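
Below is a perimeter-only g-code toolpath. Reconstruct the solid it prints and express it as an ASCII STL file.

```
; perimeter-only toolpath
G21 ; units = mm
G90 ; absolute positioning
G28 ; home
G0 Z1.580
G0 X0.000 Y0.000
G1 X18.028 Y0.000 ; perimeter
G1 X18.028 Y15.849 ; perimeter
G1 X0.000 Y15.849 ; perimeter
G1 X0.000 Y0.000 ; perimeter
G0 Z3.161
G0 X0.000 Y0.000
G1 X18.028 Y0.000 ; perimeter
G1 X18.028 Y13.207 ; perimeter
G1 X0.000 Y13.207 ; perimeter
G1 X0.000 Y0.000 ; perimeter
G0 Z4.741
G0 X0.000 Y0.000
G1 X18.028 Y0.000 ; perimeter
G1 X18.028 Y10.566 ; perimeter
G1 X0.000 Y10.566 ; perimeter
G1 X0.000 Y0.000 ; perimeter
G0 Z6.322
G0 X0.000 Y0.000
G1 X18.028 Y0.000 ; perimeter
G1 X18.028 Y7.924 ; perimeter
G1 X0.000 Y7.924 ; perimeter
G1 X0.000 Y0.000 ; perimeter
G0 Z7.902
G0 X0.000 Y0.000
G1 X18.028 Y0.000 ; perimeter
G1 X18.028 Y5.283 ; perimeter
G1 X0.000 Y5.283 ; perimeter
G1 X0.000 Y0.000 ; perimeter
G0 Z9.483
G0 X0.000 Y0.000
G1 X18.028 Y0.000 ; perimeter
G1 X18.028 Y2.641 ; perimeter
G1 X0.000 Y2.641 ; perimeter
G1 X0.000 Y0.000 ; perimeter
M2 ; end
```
solid part
  facet normal 0.0000 0.0000 -1.0000
    outer loop
      vertex 18.028 18.490 0.000
      vertex 18.028 0.000 0.000
      vertex 0.000 0.000 0.000
    endloop
  endfacet
  facet normal 0.0000 0.0000 -1.0000
    outer loop
      vertex 0.000 18.490 0.000
      vertex 18.028 18.490 0.000
      vertex 0.000 0.000 0.000
    endloop
  endfacet
  facet normal 0.0000 -1.0000 0.0000
    outer loop
      vertex 0.000 0.000 0.000
      vertex 18.028 0.000 0.000
      vertex 18.028 0.000 11.063
    endloop
  endfacet
  facet normal 0.0000 -1.0000 0.0000
    outer loop
      vertex 0.000 0.000 0.000
      vertex 18.028 0.000 11.063
      vertex 0.000 0.000 11.063
    endloop
  endfacet
  facet normal 0.0000 0.5134 0.8581
    outer loop
      vertex 0.000 0.000 11.063
      vertex 18.028 0.000 11.063
      vertex 18.028 18.490 0.000
    endloop
  endfacet
  facet normal 0.0000 0.5134 0.8581
    outer loop
      vertex 0.000 0.000 11.063
      vertex 18.028 18.490 0.000
      vertex 0.000 18.490 0.000
    endloop
  endfacet
  facet normal -1.0000 0.0000 0.0000
    outer loop
      vertex 0.000 0.000 11.063
      vertex 0.000 18.490 0.000
      vertex 0.000 0.000 0.000
    endloop
  endfacet
  facet normal 1.0000 0.0000 0.0000
    outer loop
      vertex 18.028 0.000 0.000
      vertex 18.028 18.490 0.000
      vertex 18.028 0.000 11.063
    endloop
  endfacet
endsolid part

The G0 Z moves step by Δz≈1.580 mm. The G1 loops shrink linearly with z, so the solid tapers from its base footprint up to z≈11.1. Closing with a flat bottom cap and the tapered top and triangulating gives 8 facets — a wedge (ramp): 18 × 18.5 mm base, rising to 11.1 mm along the y=0 edge and sloping linearly to z=0 at y=18.5.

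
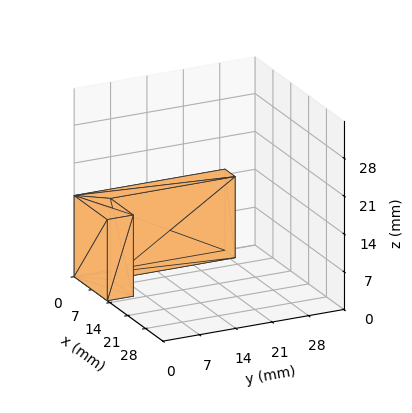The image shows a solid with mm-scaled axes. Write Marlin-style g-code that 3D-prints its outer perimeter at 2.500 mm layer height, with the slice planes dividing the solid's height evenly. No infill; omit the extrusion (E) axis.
Reading the render: the shape is an L-shaped prism: outer 13 × 29 mm, arm thicknesses ≈ 5 mm (horizontal) and 4 mm (vertical), extruded 15 mm in z (dimensions read to the nearest mm from the axis ticks). For the g-code, the solid's height is divided into equal slices at the stated Δz and each level perimeter traced with G1 moves after a G0 lift.

; perimeter-only toolpath
G21 ; units = mm
G90 ; absolute positioning
G28 ; home
; layer 1
G0 Z2.500
G0 X0.000 Y0.000
G1 X13.000 Y0.000
G1 X13.000 Y5.000
G1 X4.000 Y5.000
G1 X4.000 Y29.000
G1 X0.000 Y29.000
G1 X0.000 Y0.000
; layer 2
G0 Z5.000
G0 X0.000 Y0.000
G1 X13.000 Y0.000
G1 X13.000 Y5.000
G1 X4.000 Y5.000
G1 X4.000 Y29.000
G1 X0.000 Y29.000
G1 X0.000 Y0.000
; layer 3
G0 Z7.500
G0 X0.000 Y0.000
G1 X13.000 Y0.000
G1 X13.000 Y5.000
G1 X4.000 Y5.000
G1 X4.000 Y29.000
G1 X0.000 Y29.000
G1 X0.000 Y0.000
; layer 4
G0 Z10.000
G0 X0.000 Y0.000
G1 X13.000 Y0.000
G1 X13.000 Y5.000
G1 X4.000 Y5.000
G1 X4.000 Y29.000
G1 X0.000 Y29.000
G1 X0.000 Y0.000
; layer 5
G0 Z12.500
G0 X0.000 Y0.000
G1 X13.000 Y0.000
G1 X13.000 Y5.000
G1 X4.000 Y5.000
G1 X4.000 Y29.000
G1 X0.000 Y29.000
G1 X0.000 Y0.000
; layer 6
G0 Z15.000
G0 X0.000 Y0.000
G1 X13.000 Y0.000
G1 X13.000 Y5.000
G1 X4.000 Y5.000
G1 X4.000 Y29.000
G1 X0.000 Y29.000
G1 X0.000 Y0.000
M2 ; end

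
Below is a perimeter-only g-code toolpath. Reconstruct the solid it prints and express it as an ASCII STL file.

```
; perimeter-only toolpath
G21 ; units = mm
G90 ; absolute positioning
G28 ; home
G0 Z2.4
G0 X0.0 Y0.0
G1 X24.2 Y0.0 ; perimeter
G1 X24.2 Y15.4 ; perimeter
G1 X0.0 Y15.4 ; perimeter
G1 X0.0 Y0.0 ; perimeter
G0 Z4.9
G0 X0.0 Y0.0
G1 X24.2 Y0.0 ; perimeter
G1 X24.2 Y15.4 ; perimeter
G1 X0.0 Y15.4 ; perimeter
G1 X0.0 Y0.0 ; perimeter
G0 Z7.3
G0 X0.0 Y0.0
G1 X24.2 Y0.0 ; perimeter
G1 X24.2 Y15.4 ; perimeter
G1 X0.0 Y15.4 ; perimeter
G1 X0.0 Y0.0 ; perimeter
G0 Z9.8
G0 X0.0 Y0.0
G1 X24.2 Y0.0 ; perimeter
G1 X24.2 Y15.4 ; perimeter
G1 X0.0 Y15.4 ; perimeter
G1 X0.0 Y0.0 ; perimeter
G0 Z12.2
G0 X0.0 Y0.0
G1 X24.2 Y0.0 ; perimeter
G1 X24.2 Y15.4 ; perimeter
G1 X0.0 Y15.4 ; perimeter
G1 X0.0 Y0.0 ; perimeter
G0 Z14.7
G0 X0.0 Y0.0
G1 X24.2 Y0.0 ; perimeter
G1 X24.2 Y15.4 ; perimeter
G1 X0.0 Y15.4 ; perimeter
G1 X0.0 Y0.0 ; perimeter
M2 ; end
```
solid part
  facet normal 0.0000 0.0000 -1.0000
    outer loop
      vertex 24.2 15.4 0.0
      vertex 24.2 0.0 0.0
      vertex 0.0 0.0 0.0
    endloop
  endfacet
  facet normal 0.0000 0.0000 -1.0000
    outer loop
      vertex 0.0 15.4 0.0
      vertex 24.2 15.4 0.0
      vertex 0.0 0.0 0.0
    endloop
  endfacet
  facet normal 0.0000 0.0000 1.0000
    outer loop
      vertex 0.0 0.0 14.7
      vertex 24.2 0.0 14.7
      vertex 24.2 15.4 14.7
    endloop
  endfacet
  facet normal 0.0000 0.0000 1.0000
    outer loop
      vertex 0.0 0.0 14.7
      vertex 24.2 15.4 14.7
      vertex 0.0 15.4 14.7
    endloop
  endfacet
  facet normal 0.0000 -1.0000 0.0000
    outer loop
      vertex 0.0 0.0 0.0
      vertex 24.2 0.0 0.0
      vertex 24.2 0.0 14.7
    endloop
  endfacet
  facet normal 0.0000 -1.0000 0.0000
    outer loop
      vertex 0.0 0.0 0.0
      vertex 24.2 0.0 14.7
      vertex 0.0 0.0 14.7
    endloop
  endfacet
  facet normal 0.0000 1.0000 0.0000
    outer loop
      vertex 24.2 15.4 14.7
      vertex 24.2 15.4 0.0
      vertex 0.0 15.4 0.0
    endloop
  endfacet
  facet normal 0.0000 1.0000 0.0000
    outer loop
      vertex 0.0 15.4 14.7
      vertex 24.2 15.4 14.7
      vertex 0.0 15.4 0.0
    endloop
  endfacet
  facet normal -1.0000 0.0000 0.0000
    outer loop
      vertex 0.0 15.4 14.7
      vertex 0.0 15.4 0.0
      vertex 0.0 0.0 0.0
    endloop
  endfacet
  facet normal -1.0000 0.0000 0.0000
    outer loop
      vertex 0.0 0.0 14.7
      vertex 0.0 15.4 14.7
      vertex 0.0 0.0 0.0
    endloop
  endfacet
  facet normal 1.0000 0.0000 0.0000
    outer loop
      vertex 24.2 0.0 0.0
      vertex 24.2 15.4 0.0
      vertex 24.2 15.4 14.7
    endloop
  endfacet
  facet normal 1.0000 0.0000 0.0000
    outer loop
      vertex 24.2 0.0 0.0
      vertex 24.2 15.4 14.7
      vertex 24.2 0.0 14.7
    endloop
  endfacet
endsolid part

The G0 Z moves step by Δz≈2.4 mm. Every layer's G1 loop is the same polygon, so the solid is a straight extrusion of it from z=0 to z≈14.7. Closing with flat bottom and top caps and triangulating gives 12 facets — a rectangular box, roughly 24.2 × 15.4 mm footprint and 14.7 mm tall.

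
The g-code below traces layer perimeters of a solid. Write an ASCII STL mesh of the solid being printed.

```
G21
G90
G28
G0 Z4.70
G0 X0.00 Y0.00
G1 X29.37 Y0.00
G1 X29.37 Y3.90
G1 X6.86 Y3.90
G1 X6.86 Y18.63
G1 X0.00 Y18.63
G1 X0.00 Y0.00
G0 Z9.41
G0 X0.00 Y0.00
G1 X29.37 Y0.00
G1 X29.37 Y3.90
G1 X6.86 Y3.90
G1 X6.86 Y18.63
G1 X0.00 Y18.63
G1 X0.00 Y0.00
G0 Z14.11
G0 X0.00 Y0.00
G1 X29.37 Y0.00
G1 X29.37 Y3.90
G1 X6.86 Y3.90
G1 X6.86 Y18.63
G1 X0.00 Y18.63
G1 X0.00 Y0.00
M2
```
solid part
  facet normal 0.0000 0.0000 -1.0000
    outer loop
      vertex 29.37 3.90 0.00
      vertex 29.37 0.00 0.00
      vertex 0.00 0.00 0.00
    endloop
  endfacet
  facet normal 0.0000 0.0000 -1.0000
    outer loop
      vertex 6.86 3.90 0.00
      vertex 29.37 3.90 0.00
      vertex 0.00 0.00 0.00
    endloop
  endfacet
  facet normal 0.0000 0.0000 -1.0000
    outer loop
      vertex 6.86 18.63 0.00
      vertex 6.86 3.90 0.00
      vertex 0.00 0.00 0.00
    endloop
  endfacet
  facet normal 0.0000 0.0000 -1.0000
    outer loop
      vertex 0.00 18.63 0.00
      vertex 6.86 18.63 0.00
      vertex 0.00 0.00 0.00
    endloop
  endfacet
  facet normal 0.0000 0.0000 1.0000
    outer loop
      vertex 0.00 0.00 14.11
      vertex 29.37 0.00 14.11
      vertex 29.37 3.90 14.11
    endloop
  endfacet
  facet normal 0.0000 0.0000 1.0000
    outer loop
      vertex 0.00 0.00 14.11
      vertex 29.37 3.90 14.11
      vertex 6.86 3.90 14.11
    endloop
  endfacet
  facet normal 0.0000 0.0000 1.0000
    outer loop
      vertex 0.00 0.00 14.11
      vertex 6.86 3.90 14.11
      vertex 6.86 18.63 14.11
    endloop
  endfacet
  facet normal 0.0000 0.0000 1.0000
    outer loop
      vertex 0.00 0.00 14.11
      vertex 6.86 18.63 14.11
      vertex 0.00 18.63 14.11
    endloop
  endfacet
  facet normal 0.0000 -1.0000 0.0000
    outer loop
      vertex 0.00 0.00 0.00
      vertex 29.37 0.00 0.00
      vertex 29.37 0.00 14.11
    endloop
  endfacet
  facet normal 0.0000 -1.0000 0.0000
    outer loop
      vertex 0.00 0.00 0.00
      vertex 29.37 0.00 14.11
      vertex 0.00 0.00 14.11
    endloop
  endfacet
  facet normal 1.0000 0.0000 0.0000
    outer loop
      vertex 29.37 0.00 0.00
      vertex 29.37 3.90 0.00
      vertex 29.37 3.90 14.11
    endloop
  endfacet
  facet normal 1.0000 0.0000 0.0000
    outer loop
      vertex 29.37 0.00 0.00
      vertex 29.37 3.90 14.11
      vertex 29.37 0.00 14.11
    endloop
  endfacet
  facet normal 0.0000 1.0000 0.0000
    outer loop
      vertex 29.37 3.90 0.00
      vertex 6.86 3.90 0.00
      vertex 6.86 3.90 14.11
    endloop
  endfacet
  facet normal 0.0000 1.0000 0.0000
    outer loop
      vertex 29.37 3.90 0.00
      vertex 6.86 3.90 14.11
      vertex 29.37 3.90 14.11
    endloop
  endfacet
  facet normal 1.0000 0.0000 0.0000
    outer loop
      vertex 6.86 3.90 0.00
      vertex 6.86 18.63 0.00
      vertex 6.86 18.63 14.11
    endloop
  endfacet
  facet normal 1.0000 0.0000 0.0000
    outer loop
      vertex 6.86 3.90 0.00
      vertex 6.86 18.63 14.11
      vertex 6.86 3.90 14.11
    endloop
  endfacet
  facet normal 0.0000 1.0000 0.0000
    outer loop
      vertex 6.86 18.63 0.00
      vertex 0.00 18.63 0.00
      vertex 0.00 18.63 14.11
    endloop
  endfacet
  facet normal 0.0000 1.0000 0.0000
    outer loop
      vertex 6.86 18.63 0.00
      vertex 0.00 18.63 14.11
      vertex 6.86 18.63 14.11
    endloop
  endfacet
  facet normal -1.0000 0.0000 0.0000
    outer loop
      vertex 0.00 18.63 0.00
      vertex 0.00 0.00 0.00
      vertex 0.00 0.00 14.11
    endloop
  endfacet
  facet normal -1.0000 0.0000 0.0000
    outer loop
      vertex 0.00 18.63 0.00
      vertex 0.00 0.00 14.11
      vertex 0.00 18.63 14.11
    endloop
  endfacet
endsolid part

The G0 Z moves step by Δz≈4.70 mm. Every layer's G1 loop is the same polygon, so the solid is a straight extrusion of it from z=0 to z≈14.1. Closing with flat bottom and top caps and triangulating gives 20 facets — an L-shaped prism: outer 29.4 × 18.6 mm, arm thicknesses ≈ 3.9 mm (horizontal) and 6.86 mm (vertical), extruded 14.1 mm in z.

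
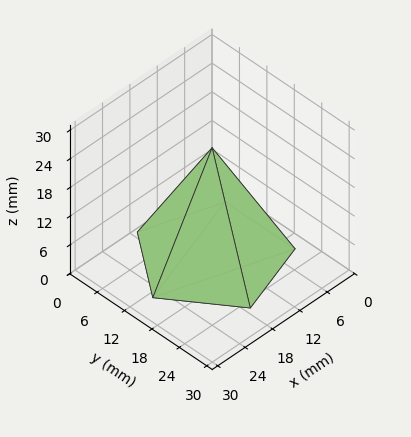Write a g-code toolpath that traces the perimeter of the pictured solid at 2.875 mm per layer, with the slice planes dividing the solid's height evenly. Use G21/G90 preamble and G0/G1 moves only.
Reading the render: the shape is a regular 5-sided pyramid, base circumscribed radius ≈ 13 mm, apex at z ≈ 23 mm (dimensions read to the nearest mm from the axis ticks). For the g-code, the solid's height is divided into equal slices at the stated Δz and each level perimeter traced with G1 moves after a G0 lift.

; perimeter-only toolpath
G21 ; units = mm
G90 ; absolute positioning
G28 ; home
; layer 1
G0 Z2.875
G0 X24.375 Y13.000
G1 X16.515 Y23.819
G1 X3.798 Y19.686
G1 X3.798 Y6.314
G1 X16.515 Y2.181
G1 X24.375 Y13.000
; layer 2
G0 Z5.750
G0 X22.750 Y13.000
G1 X16.013 Y22.273
G1 X5.112 Y18.731
G1 X5.112 Y7.269
G1 X16.013 Y3.727
G1 X22.750 Y13.000
; layer 3
G0 Z8.625
G0 X21.125 Y13.000
G1 X15.511 Y20.727
G1 X6.427 Y17.776
G1 X6.427 Y8.224
G1 X15.511 Y5.272
G1 X21.125 Y13.000
; layer 4
G0 Z11.500
G0 X19.500 Y13.000
G1 X15.008 Y19.182
G1 X7.742 Y16.820
G1 X7.742 Y9.180
G1 X15.008 Y6.818
G1 X19.500 Y13.000
; layer 5
G0 Z14.375
G0 X17.875 Y13.000
G1 X14.506 Y17.636
G1 X9.056 Y15.865
G1 X9.056 Y10.135
G1 X14.506 Y8.364
G1 X17.875 Y13.000
; layer 6
G0 Z17.250
G0 X16.250 Y13.000
G1 X14.004 Y16.091
G1 X10.371 Y14.910
G1 X10.371 Y11.090
G1 X14.004 Y9.909
G1 X16.250 Y13.000
; layer 7
G0 Z20.125
G0 X14.625 Y13.000
G1 X13.502 Y14.546
G1 X11.685 Y13.955
G1 X11.685 Y12.045
G1 X13.502 Y11.454
G1 X14.625 Y13.000
M2 ; end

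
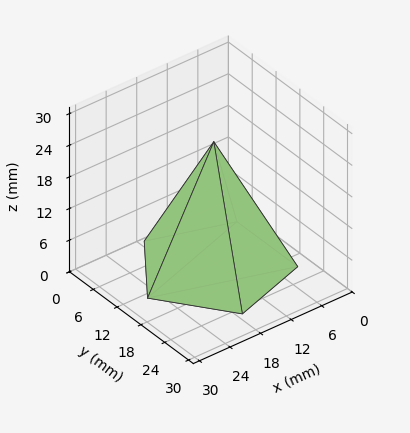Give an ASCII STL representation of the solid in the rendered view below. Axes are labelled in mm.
Reading the render: the shape is a regular 5-sided pyramid, base circumscribed radius ≈ 13 mm, apex at z ≈ 24 mm (dimensions read to the nearest mm from the axis ticks). For the STL, each face is triangulated and given an outward normal.

solid part
  facet normal 0.0000 0.0000 -1.0000
    outer loop
      vertex 2.48 20.64 0.00
      vertex 17.02 25.36 0.00
      vertex 26.00 13.00 0.00
    endloop
  endfacet
  facet normal 0.0000 0.0000 -1.0000
    outer loop
      vertex 2.48 5.36 0.00
      vertex 2.48 20.64 0.00
      vertex 26.00 13.00 0.00
    endloop
  endfacet
  facet normal 0.0000 0.0000 -1.0000
    outer loop
      vertex 17.02 0.64 0.00
      vertex 2.48 5.36 0.00
      vertex 26.00 13.00 0.00
    endloop
  endfacet
  facet normal 0.7410 0.5384 0.4014
    outer loop
      vertex 26.00 13.00 0.00
      vertex 17.02 25.36 0.00
      vertex 13.00 13.00 24.00
    endloop
  endfacet
  facet normal -0.2828 0.8712 0.4013
    outer loop
      vertex 17.02 25.36 0.00
      vertex 2.48 20.64 0.00
      vertex 13.00 13.00 24.00
    endloop
  endfacet
  facet normal -0.9159 0.0000 0.4015
    outer loop
      vertex 2.48 20.64 0.00
      vertex 2.48 5.36 0.00
      vertex 13.00 13.00 24.00
    endloop
  endfacet
  facet normal -0.2828 -0.8712 0.4013
    outer loop
      vertex 2.48 5.36 0.00
      vertex 17.02 0.64 0.00
      vertex 13.00 13.00 24.00
    endloop
  endfacet
  facet normal 0.7410 -0.5384 0.4014
    outer loop
      vertex 17.02 0.64 0.00
      vertex 26.00 13.00 0.00
      vertex 13.00 13.00 24.00
    endloop
  endfacet
endsolid part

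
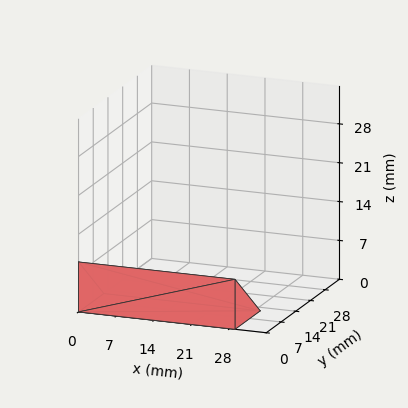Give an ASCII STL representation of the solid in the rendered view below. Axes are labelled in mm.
Reading the render: the shape is a wedge (ramp): 29 × 12 mm base, rising to 9 mm along the y=0 edge and sloping linearly to z=0 at y=12 (dimensions read to the nearest mm from the axis ticks). For the STL, each face is triangulated and given an outward normal.

solid part
  facet normal 0.0000 0.0000 -1.0000
    outer loop
      vertex 29.000 12.000 0.000
      vertex 29.000 0.000 0.000
      vertex 0.000 0.000 0.000
    endloop
  endfacet
  facet normal 0.0000 0.0000 -1.0000
    outer loop
      vertex 0.000 12.000 0.000
      vertex 29.000 12.000 0.000
      vertex 0.000 0.000 0.000
    endloop
  endfacet
  facet normal 0.0000 -1.0000 0.0000
    outer loop
      vertex 0.000 0.000 0.000
      vertex 29.000 0.000 0.000
      vertex 29.000 0.000 9.000
    endloop
  endfacet
  facet normal 0.0000 -1.0000 0.0000
    outer loop
      vertex 0.000 0.000 0.000
      vertex 29.000 0.000 9.000
      vertex 0.000 0.000 9.000
    endloop
  endfacet
  facet normal 0.0000 0.6000 0.8000
    outer loop
      vertex 0.000 0.000 9.000
      vertex 29.000 0.000 9.000
      vertex 29.000 12.000 0.000
    endloop
  endfacet
  facet normal 0.0000 0.6000 0.8000
    outer loop
      vertex 0.000 0.000 9.000
      vertex 29.000 12.000 0.000
      vertex 0.000 12.000 0.000
    endloop
  endfacet
  facet normal -1.0000 0.0000 0.0000
    outer loop
      vertex 0.000 0.000 9.000
      vertex 0.000 12.000 0.000
      vertex 0.000 0.000 0.000
    endloop
  endfacet
  facet normal 1.0000 0.0000 0.0000
    outer loop
      vertex 29.000 0.000 0.000
      vertex 29.000 12.000 0.000
      vertex 29.000 0.000 9.000
    endloop
  endfacet
endsolid part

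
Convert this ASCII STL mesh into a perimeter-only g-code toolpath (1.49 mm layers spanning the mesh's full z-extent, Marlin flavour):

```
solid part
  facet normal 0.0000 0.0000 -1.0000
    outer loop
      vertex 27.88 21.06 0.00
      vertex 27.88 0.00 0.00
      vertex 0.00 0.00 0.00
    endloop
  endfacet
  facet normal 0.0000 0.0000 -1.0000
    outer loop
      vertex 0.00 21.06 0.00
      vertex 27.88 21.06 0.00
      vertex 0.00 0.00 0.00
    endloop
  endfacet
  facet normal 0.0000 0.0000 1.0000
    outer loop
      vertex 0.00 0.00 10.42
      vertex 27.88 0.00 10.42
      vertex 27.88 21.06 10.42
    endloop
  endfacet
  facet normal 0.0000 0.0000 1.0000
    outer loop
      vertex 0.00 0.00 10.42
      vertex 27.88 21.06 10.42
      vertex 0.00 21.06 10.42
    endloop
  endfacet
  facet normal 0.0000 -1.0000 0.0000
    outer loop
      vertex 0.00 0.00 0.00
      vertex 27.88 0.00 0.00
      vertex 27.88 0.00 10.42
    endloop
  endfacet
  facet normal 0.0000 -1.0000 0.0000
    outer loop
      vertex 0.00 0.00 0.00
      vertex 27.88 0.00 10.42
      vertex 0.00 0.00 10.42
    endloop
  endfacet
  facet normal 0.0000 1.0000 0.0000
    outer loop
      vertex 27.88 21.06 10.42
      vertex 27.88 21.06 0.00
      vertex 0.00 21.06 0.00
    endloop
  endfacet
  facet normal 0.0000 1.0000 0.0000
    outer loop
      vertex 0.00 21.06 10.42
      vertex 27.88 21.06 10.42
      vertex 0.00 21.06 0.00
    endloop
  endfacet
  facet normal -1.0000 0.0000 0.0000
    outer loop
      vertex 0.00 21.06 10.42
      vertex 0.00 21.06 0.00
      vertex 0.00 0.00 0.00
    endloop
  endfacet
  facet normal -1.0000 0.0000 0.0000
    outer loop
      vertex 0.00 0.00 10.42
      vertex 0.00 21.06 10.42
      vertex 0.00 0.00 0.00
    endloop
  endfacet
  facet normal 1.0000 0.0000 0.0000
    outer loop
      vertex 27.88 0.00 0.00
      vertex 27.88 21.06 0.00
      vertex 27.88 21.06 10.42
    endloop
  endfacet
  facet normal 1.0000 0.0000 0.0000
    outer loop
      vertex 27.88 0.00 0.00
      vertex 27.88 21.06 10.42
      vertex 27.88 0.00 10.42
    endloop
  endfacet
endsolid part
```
; perimeter-only toolpath
G21 ; units = mm
G90 ; absolute positioning
G28 ; home
; layer 1
G0 Z1.49
G0 X0.00 Y0.00
G1 X27.88 Y0.00
G1 X27.88 Y21.06
G1 X0.00 Y21.06
G1 X0.00 Y0.00
; layer 2
G0 Z2.98
G0 X0.00 Y0.00
G1 X27.88 Y0.00
G1 X27.88 Y21.06
G1 X0.00 Y21.06
G1 X0.00 Y0.00
; layer 3
G0 Z4.47
G0 X0.00 Y0.00
G1 X27.88 Y0.00
G1 X27.88 Y21.06
G1 X0.00 Y21.06
G1 X0.00 Y0.00
; layer 4
G0 Z5.95
G0 X0.00 Y0.00
G1 X27.88 Y0.00
G1 X27.88 Y21.06
G1 X0.00 Y21.06
G1 X0.00 Y0.00
; layer 5
G0 Z7.44
G0 X0.00 Y0.00
G1 X27.88 Y0.00
G1 X27.88 Y21.06
G1 X0.00 Y21.06
G1 X0.00 Y0.00
; layer 6
G0 Z8.93
G0 X0.00 Y0.00
G1 X27.88 Y0.00
G1 X27.88 Y21.06
G1 X0.00 Y21.06
G1 X0.00 Y0.00
; layer 7
G0 Z10.42
G0 X0.00 Y0.00
G1 X27.88 Y0.00
G1 X27.88 Y21.06
G1 X0.00 Y21.06
G1 X0.00 Y0.00
M2 ; end

The solid is a rectangular box, roughly 27.9 × 21.1 mm footprint and 10.4 mm tall. Slicing at Δz = 1.49 mm — 7 equal slices spanning the solid's height, so layer i sits at z = i·h/7 — gives 7 non-empty perimeters. Each is a 4-segment closed polygon; G0 lifts to the layer z and rapids to the start vertex, then G1 traces the edges.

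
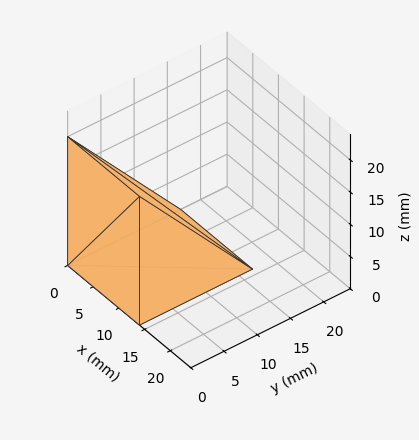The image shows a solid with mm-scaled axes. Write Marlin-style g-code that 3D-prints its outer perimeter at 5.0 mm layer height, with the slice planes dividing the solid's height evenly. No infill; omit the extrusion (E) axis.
Reading the render: the shape is a wedge (ramp): 14 × 17 mm base, rising to 20 mm along the y=0 edge and sloping linearly to z=0 at y=17 (dimensions read to the nearest mm from the axis ticks). For the g-code, the solid's height is divided into equal slices at the stated Δz and each level perimeter traced with G1 moves after a G0 lift.

; perimeter-only toolpath
G21 ; units = mm
G90 ; absolute positioning
G28 ; home
; layer 1
G0 Z5.0
G0 X0.0 Y0.0
G1 X14.0 Y0.0
G1 X14.0 Y12.8
G1 X0.0 Y12.8
G1 X0.0 Y0.0
; layer 2
G0 Z10.0
G0 X0.0 Y0.0
G1 X14.0 Y0.0
G1 X14.0 Y8.5
G1 X0.0 Y8.5
G1 X0.0 Y0.0
; layer 3
G0 Z15.0
G0 X0.0 Y0.0
G1 X14.0 Y0.0
G1 X14.0 Y4.2
G1 X0.0 Y4.2
G1 X0.0 Y0.0
M2 ; end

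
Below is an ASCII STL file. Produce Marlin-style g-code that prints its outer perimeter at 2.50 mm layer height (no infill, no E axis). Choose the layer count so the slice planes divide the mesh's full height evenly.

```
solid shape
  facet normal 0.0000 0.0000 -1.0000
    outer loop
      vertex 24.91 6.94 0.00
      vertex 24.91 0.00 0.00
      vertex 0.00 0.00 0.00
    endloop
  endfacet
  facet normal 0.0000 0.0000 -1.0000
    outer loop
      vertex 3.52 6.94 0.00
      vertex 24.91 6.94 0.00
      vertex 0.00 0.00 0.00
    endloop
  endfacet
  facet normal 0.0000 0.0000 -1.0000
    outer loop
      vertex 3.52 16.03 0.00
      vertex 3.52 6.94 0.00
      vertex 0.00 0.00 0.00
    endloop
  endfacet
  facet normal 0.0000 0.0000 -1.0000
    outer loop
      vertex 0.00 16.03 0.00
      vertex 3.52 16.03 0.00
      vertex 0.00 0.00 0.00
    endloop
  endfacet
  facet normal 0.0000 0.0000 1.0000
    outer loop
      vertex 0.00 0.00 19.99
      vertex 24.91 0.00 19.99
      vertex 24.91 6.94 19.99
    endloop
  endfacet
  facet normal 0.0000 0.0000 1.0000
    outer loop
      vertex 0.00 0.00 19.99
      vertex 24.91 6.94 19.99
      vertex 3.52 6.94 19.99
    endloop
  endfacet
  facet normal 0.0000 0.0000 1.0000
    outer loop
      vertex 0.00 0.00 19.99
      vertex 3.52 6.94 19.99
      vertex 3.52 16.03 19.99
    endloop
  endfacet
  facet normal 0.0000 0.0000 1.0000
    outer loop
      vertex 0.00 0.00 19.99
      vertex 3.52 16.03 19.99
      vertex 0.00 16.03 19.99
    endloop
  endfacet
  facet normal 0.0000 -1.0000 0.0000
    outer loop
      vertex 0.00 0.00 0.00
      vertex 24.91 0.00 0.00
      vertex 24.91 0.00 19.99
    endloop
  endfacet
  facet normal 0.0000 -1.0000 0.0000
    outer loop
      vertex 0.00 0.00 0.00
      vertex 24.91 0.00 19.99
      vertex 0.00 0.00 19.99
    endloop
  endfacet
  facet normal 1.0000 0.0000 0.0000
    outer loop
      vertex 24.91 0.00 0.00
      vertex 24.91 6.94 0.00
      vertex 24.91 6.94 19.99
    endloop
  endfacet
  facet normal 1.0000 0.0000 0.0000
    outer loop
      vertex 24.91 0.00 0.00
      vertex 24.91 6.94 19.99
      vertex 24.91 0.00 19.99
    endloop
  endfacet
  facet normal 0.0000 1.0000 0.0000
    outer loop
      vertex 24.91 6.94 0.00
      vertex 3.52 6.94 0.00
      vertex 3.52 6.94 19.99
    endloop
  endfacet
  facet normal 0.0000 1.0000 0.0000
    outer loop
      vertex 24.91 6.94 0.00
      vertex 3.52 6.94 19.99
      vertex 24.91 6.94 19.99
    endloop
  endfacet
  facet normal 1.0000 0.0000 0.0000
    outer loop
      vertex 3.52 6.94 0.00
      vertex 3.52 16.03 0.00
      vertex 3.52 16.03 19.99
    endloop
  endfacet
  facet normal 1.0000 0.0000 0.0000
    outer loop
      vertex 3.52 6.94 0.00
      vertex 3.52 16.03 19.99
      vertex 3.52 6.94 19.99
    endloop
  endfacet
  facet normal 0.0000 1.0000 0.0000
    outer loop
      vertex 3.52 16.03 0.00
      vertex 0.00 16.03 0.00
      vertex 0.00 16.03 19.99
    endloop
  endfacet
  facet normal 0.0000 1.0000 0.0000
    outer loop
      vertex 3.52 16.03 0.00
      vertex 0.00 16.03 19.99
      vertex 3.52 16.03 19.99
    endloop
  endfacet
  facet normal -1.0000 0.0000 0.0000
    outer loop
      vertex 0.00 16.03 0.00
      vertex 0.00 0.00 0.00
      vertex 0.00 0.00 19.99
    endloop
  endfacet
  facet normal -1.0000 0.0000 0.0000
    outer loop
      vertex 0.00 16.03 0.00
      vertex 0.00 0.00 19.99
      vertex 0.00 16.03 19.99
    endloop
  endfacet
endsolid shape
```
; perimeter-only toolpath
G21 ; units = mm
G90 ; absolute positioning
G28 ; home
; layer 1
G0 Z2.50
G0 X0.00 Y0.00
G1 X24.91 Y0.00
G1 X24.91 Y6.94
G1 X3.52 Y6.94
G1 X3.52 Y16.03
G1 X0.00 Y16.03
G1 X0.00 Y0.00
; layer 2
G0 Z5.00
G0 X0.00 Y0.00
G1 X24.91 Y0.00
G1 X24.91 Y6.94
G1 X3.52 Y6.94
G1 X3.52 Y16.03
G1 X0.00 Y16.03
G1 X0.00 Y0.00
; layer 3
G0 Z7.50
G0 X0.00 Y0.00
G1 X24.91 Y0.00
G1 X24.91 Y6.94
G1 X3.52 Y6.94
G1 X3.52 Y16.03
G1 X0.00 Y16.03
G1 X0.00 Y0.00
; layer 4
G0 Z9.99
G0 X0.00 Y0.00
G1 X24.91 Y0.00
G1 X24.91 Y6.94
G1 X3.52 Y6.94
G1 X3.52 Y16.03
G1 X0.00 Y16.03
G1 X0.00 Y0.00
; layer 5
G0 Z12.49
G0 X0.00 Y0.00
G1 X24.91 Y0.00
G1 X24.91 Y6.94
G1 X3.52 Y6.94
G1 X3.52 Y16.03
G1 X0.00 Y16.03
G1 X0.00 Y0.00
; layer 6
G0 Z14.99
G0 X0.00 Y0.00
G1 X24.91 Y0.00
G1 X24.91 Y6.94
G1 X3.52 Y6.94
G1 X3.52 Y16.03
G1 X0.00 Y16.03
G1 X0.00 Y0.00
; layer 7
G0 Z17.49
G0 X0.00 Y0.00
G1 X24.91 Y0.00
G1 X24.91 Y6.94
G1 X3.52 Y6.94
G1 X3.52 Y16.03
G1 X0.00 Y16.03
G1 X0.00 Y0.00
; layer 8
G0 Z19.99
G0 X0.00 Y0.00
G1 X24.91 Y0.00
G1 X24.91 Y6.94
G1 X3.52 Y6.94
G1 X3.52 Y16.03
G1 X0.00 Y16.03
G1 X0.00 Y0.00
M2 ; end

The solid is an L-shaped prism: outer 24.9 × 16 mm, arm thicknesses ≈ 6.94 mm (horizontal) and 3.52 mm (vertical), extruded 20 mm in z. Slicing at Δz = 2.50 mm — 8 equal slices spanning the solid's height, so layer i sits at z = i·h/8 — gives 8 non-empty perimeters. Each is a 6-segment closed polygon; G0 lifts to the layer z and rapids to the start vertex, then G1 traces the edges.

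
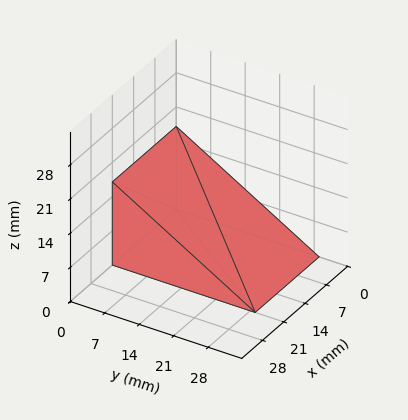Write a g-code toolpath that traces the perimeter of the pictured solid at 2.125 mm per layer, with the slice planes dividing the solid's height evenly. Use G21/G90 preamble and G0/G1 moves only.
Reading the render: the shape is a wedge (ramp): 21 × 29 mm base, rising to 17 mm along the y=0 edge and sloping linearly to z=0 at y=29 (dimensions read to the nearest mm from the axis ticks). For the g-code, the solid's height is divided into equal slices at the stated Δz and each level perimeter traced with G1 moves after a G0 lift.

; perimeter-only toolpath
G21 ; units = mm
G90 ; absolute positioning
G28 ; home
; layer 1
G0 Z2.125
G0 X0.000 Y0.000
G1 X21.000 Y0.000
G1 X21.000 Y25.375
G1 X0.000 Y25.375
G1 X0.000 Y0.000
; layer 2
G0 Z4.250
G0 X0.000 Y0.000
G1 X21.000 Y0.000
G1 X21.000 Y21.750
G1 X0.000 Y21.750
G1 X0.000 Y0.000
; layer 3
G0 Z6.375
G0 X0.000 Y0.000
G1 X21.000 Y0.000
G1 X21.000 Y18.125
G1 X0.000 Y18.125
G1 X0.000 Y0.000
; layer 4
G0 Z8.500
G0 X0.000 Y0.000
G1 X21.000 Y0.000
G1 X21.000 Y14.500
G1 X0.000 Y14.500
G1 X0.000 Y0.000
; layer 5
G0 Z10.625
G0 X0.000 Y0.000
G1 X21.000 Y0.000
G1 X21.000 Y10.875
G1 X0.000 Y10.875
G1 X0.000 Y0.000
; layer 6
G0 Z12.750
G0 X0.000 Y0.000
G1 X21.000 Y0.000
G1 X21.000 Y7.250
G1 X0.000 Y7.250
G1 X0.000 Y0.000
; layer 7
G0 Z14.875
G0 X0.000 Y0.000
G1 X21.000 Y0.000
G1 X21.000 Y3.625
G1 X0.000 Y3.625
G1 X0.000 Y0.000
M2 ; end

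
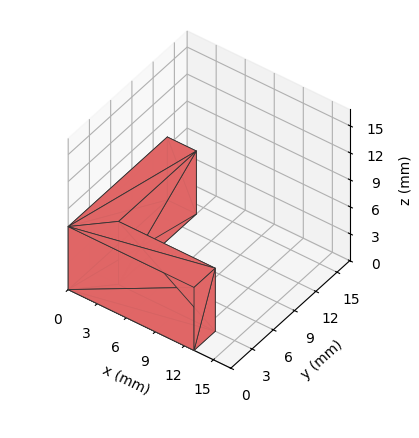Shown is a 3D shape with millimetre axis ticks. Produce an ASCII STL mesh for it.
Reading the render: the shape is an L-shaped prism: outer 13 × 14 mm, arm thicknesses ≈ 3 mm (horizontal) and 3 mm (vertical), extruded 7 mm in z (dimensions read to the nearest mm from the axis ticks). For the STL, each face is triangulated and given an outward normal.

solid part
  facet normal 0.0000 0.0000 -1.0000
    outer loop
      vertex 13.000 3.000 0.000
      vertex 13.000 0.000 0.000
      vertex 0.000 0.000 0.000
    endloop
  endfacet
  facet normal 0.0000 0.0000 -1.0000
    outer loop
      vertex 3.000 3.000 0.000
      vertex 13.000 3.000 0.000
      vertex 0.000 0.000 0.000
    endloop
  endfacet
  facet normal 0.0000 0.0000 -1.0000
    outer loop
      vertex 3.000 14.000 0.000
      vertex 3.000 3.000 0.000
      vertex 0.000 0.000 0.000
    endloop
  endfacet
  facet normal 0.0000 0.0000 -1.0000
    outer loop
      vertex 0.000 14.000 0.000
      vertex 3.000 14.000 0.000
      vertex 0.000 0.000 0.000
    endloop
  endfacet
  facet normal 0.0000 0.0000 1.0000
    outer loop
      vertex 0.000 0.000 7.000
      vertex 13.000 0.000 7.000
      vertex 13.000 3.000 7.000
    endloop
  endfacet
  facet normal 0.0000 0.0000 1.0000
    outer loop
      vertex 0.000 0.000 7.000
      vertex 13.000 3.000 7.000
      vertex 3.000 3.000 7.000
    endloop
  endfacet
  facet normal 0.0000 0.0000 1.0000
    outer loop
      vertex 0.000 0.000 7.000
      vertex 3.000 3.000 7.000
      vertex 3.000 14.000 7.000
    endloop
  endfacet
  facet normal 0.0000 0.0000 1.0000
    outer loop
      vertex 0.000 0.000 7.000
      vertex 3.000 14.000 7.000
      vertex 0.000 14.000 7.000
    endloop
  endfacet
  facet normal 0.0000 -1.0000 0.0000
    outer loop
      vertex 0.000 0.000 0.000
      vertex 13.000 0.000 0.000
      vertex 13.000 0.000 7.000
    endloop
  endfacet
  facet normal 0.0000 -1.0000 0.0000
    outer loop
      vertex 0.000 0.000 0.000
      vertex 13.000 0.000 7.000
      vertex 0.000 0.000 7.000
    endloop
  endfacet
  facet normal 1.0000 0.0000 0.0000
    outer loop
      vertex 13.000 0.000 0.000
      vertex 13.000 3.000 0.000
      vertex 13.000 3.000 7.000
    endloop
  endfacet
  facet normal 1.0000 0.0000 0.0000
    outer loop
      vertex 13.000 0.000 0.000
      vertex 13.000 3.000 7.000
      vertex 13.000 0.000 7.000
    endloop
  endfacet
  facet normal 0.0000 1.0000 0.0000
    outer loop
      vertex 13.000 3.000 0.000
      vertex 3.000 3.000 0.000
      vertex 3.000 3.000 7.000
    endloop
  endfacet
  facet normal 0.0000 1.0000 0.0000
    outer loop
      vertex 13.000 3.000 0.000
      vertex 3.000 3.000 7.000
      vertex 13.000 3.000 7.000
    endloop
  endfacet
  facet normal 1.0000 0.0000 0.0000
    outer loop
      vertex 3.000 3.000 0.000
      vertex 3.000 14.000 0.000
      vertex 3.000 14.000 7.000
    endloop
  endfacet
  facet normal 1.0000 0.0000 0.0000
    outer loop
      vertex 3.000 3.000 0.000
      vertex 3.000 14.000 7.000
      vertex 3.000 3.000 7.000
    endloop
  endfacet
  facet normal 0.0000 1.0000 0.0000
    outer loop
      vertex 3.000 14.000 0.000
      vertex 0.000 14.000 0.000
      vertex 0.000 14.000 7.000
    endloop
  endfacet
  facet normal 0.0000 1.0000 0.0000
    outer loop
      vertex 3.000 14.000 0.000
      vertex 0.000 14.000 7.000
      vertex 3.000 14.000 7.000
    endloop
  endfacet
  facet normal -1.0000 0.0000 0.0000
    outer loop
      vertex 0.000 14.000 0.000
      vertex 0.000 0.000 0.000
      vertex 0.000 0.000 7.000
    endloop
  endfacet
  facet normal -1.0000 0.0000 0.0000
    outer loop
      vertex 0.000 14.000 0.000
      vertex 0.000 0.000 7.000
      vertex 0.000 14.000 7.000
    endloop
  endfacet
endsolid part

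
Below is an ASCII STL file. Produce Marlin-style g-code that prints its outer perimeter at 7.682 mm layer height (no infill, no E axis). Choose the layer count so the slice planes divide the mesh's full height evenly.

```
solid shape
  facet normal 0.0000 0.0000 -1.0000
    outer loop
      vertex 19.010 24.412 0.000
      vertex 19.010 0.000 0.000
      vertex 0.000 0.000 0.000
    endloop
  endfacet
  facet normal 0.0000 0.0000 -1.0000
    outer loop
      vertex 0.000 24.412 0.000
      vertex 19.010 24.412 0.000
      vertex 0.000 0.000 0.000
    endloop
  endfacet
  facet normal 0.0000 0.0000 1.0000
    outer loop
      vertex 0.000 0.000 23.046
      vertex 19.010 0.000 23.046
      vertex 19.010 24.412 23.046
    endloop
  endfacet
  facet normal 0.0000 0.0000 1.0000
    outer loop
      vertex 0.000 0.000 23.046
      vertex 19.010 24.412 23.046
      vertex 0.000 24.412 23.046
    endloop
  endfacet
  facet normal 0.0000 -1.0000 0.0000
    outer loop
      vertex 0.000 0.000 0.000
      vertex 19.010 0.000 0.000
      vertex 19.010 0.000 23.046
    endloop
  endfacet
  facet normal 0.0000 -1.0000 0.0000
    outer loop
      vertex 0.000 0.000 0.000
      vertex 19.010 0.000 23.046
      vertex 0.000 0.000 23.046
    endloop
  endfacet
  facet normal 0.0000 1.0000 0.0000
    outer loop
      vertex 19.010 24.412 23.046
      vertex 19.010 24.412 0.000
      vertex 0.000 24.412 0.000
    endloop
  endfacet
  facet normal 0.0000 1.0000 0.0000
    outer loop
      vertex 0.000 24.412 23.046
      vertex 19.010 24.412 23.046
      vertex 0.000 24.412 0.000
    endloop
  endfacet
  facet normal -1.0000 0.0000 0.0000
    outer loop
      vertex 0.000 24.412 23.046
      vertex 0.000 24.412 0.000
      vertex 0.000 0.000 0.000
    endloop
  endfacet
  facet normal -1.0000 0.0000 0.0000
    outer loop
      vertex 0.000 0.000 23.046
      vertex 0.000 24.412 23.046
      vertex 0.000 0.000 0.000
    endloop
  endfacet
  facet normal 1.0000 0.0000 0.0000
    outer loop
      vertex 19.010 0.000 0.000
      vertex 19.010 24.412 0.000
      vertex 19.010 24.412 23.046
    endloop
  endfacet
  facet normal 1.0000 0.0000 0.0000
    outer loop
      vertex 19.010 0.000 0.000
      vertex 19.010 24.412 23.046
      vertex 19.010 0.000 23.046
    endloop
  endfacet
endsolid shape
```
; perimeter-only toolpath
G21 ; units = mm
G90 ; absolute positioning
G28 ; home
; layer 1
G0 Z7.682
G0 X0.000 Y0.000
G1 X19.010 Y0.000
G1 X19.010 Y24.412
G1 X0.000 Y24.412
G1 X0.000 Y0.000
; layer 2
G0 Z15.364
G0 X0.000 Y0.000
G1 X19.010 Y0.000
G1 X19.010 Y24.412
G1 X0.000 Y24.412
G1 X0.000 Y0.000
; layer 3
G0 Z23.046
G0 X0.000 Y0.000
G1 X19.010 Y0.000
G1 X19.010 Y24.412
G1 X0.000 Y24.412
G1 X0.000 Y0.000
M2 ; end

The solid is a rectangular box, roughly 19 × 24.4 mm footprint and 23 mm tall. Slicing at Δz = 7.682 mm — 3 equal slices spanning the solid's height, so layer i sits at z = i·h/3 — gives 3 non-empty perimeters. Each is a 4-segment closed polygon; G0 lifts to the layer z and rapids to the start vertex, then G1 traces the edges.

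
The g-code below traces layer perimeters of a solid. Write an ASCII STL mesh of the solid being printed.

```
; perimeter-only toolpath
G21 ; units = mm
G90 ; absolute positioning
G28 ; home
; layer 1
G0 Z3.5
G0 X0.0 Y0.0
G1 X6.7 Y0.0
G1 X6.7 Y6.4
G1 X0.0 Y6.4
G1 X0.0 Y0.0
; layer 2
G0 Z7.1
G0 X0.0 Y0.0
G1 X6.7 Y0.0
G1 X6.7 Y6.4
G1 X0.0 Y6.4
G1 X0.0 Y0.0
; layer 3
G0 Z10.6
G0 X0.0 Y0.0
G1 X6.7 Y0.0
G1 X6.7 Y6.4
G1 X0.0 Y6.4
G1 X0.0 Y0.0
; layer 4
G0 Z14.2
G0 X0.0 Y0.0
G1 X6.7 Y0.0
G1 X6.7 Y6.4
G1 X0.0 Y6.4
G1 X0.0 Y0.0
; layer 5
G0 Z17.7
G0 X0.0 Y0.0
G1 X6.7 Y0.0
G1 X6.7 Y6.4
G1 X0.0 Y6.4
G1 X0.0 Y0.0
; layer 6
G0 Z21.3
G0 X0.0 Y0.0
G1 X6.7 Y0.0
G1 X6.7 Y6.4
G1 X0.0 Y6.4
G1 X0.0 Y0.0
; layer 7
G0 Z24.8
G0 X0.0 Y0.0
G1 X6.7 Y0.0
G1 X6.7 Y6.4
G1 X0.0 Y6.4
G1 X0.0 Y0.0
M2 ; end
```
solid part
  facet normal 0.0000 0.0000 -1.0000
    outer loop
      vertex 6.7 6.4 0.0
      vertex 6.7 0.0 0.0
      vertex 0.0 0.0 0.0
    endloop
  endfacet
  facet normal 0.0000 0.0000 -1.0000
    outer loop
      vertex 0.0 6.4 0.0
      vertex 6.7 6.4 0.0
      vertex 0.0 0.0 0.0
    endloop
  endfacet
  facet normal 0.0000 0.0000 1.0000
    outer loop
      vertex 0.0 0.0 24.8
      vertex 6.7 0.0 24.8
      vertex 6.7 6.4 24.8
    endloop
  endfacet
  facet normal 0.0000 0.0000 1.0000
    outer loop
      vertex 0.0 0.0 24.8
      vertex 6.7 6.4 24.8
      vertex 0.0 6.4 24.8
    endloop
  endfacet
  facet normal 0.0000 -1.0000 0.0000
    outer loop
      vertex 0.0 0.0 0.0
      vertex 6.7 0.0 0.0
      vertex 6.7 0.0 24.8
    endloop
  endfacet
  facet normal 0.0000 -1.0000 0.0000
    outer loop
      vertex 0.0 0.0 0.0
      vertex 6.7 0.0 24.8
      vertex 0.0 0.0 24.8
    endloop
  endfacet
  facet normal 0.0000 1.0000 0.0000
    outer loop
      vertex 6.7 6.4 24.8
      vertex 6.7 6.4 0.0
      vertex 0.0 6.4 0.0
    endloop
  endfacet
  facet normal 0.0000 1.0000 0.0000
    outer loop
      vertex 0.0 6.4 24.8
      vertex 6.7 6.4 24.8
      vertex 0.0 6.4 0.0
    endloop
  endfacet
  facet normal -1.0000 0.0000 0.0000
    outer loop
      vertex 0.0 6.4 24.8
      vertex 0.0 6.4 0.0
      vertex 0.0 0.0 0.0
    endloop
  endfacet
  facet normal -1.0000 0.0000 0.0000
    outer loop
      vertex 0.0 0.0 24.8
      vertex 0.0 6.4 24.8
      vertex 0.0 0.0 0.0
    endloop
  endfacet
  facet normal 1.0000 0.0000 0.0000
    outer loop
      vertex 6.7 0.0 0.0
      vertex 6.7 6.4 0.0
      vertex 6.7 6.4 24.8
    endloop
  endfacet
  facet normal 1.0000 0.0000 0.0000
    outer loop
      vertex 6.7 0.0 0.0
      vertex 6.7 6.4 24.8
      vertex 6.7 0.0 24.8
    endloop
  endfacet
endsolid part

The G0 Z moves step by Δz≈3.5 mm. Every layer's G1 loop is the same polygon, so the solid is a straight extrusion of it from z=0 to z≈24.8. Closing with flat bottom and top caps and triangulating gives 12 facets — a rectangular box, roughly 6.7 × 6.4 mm footprint and 24.8 mm tall.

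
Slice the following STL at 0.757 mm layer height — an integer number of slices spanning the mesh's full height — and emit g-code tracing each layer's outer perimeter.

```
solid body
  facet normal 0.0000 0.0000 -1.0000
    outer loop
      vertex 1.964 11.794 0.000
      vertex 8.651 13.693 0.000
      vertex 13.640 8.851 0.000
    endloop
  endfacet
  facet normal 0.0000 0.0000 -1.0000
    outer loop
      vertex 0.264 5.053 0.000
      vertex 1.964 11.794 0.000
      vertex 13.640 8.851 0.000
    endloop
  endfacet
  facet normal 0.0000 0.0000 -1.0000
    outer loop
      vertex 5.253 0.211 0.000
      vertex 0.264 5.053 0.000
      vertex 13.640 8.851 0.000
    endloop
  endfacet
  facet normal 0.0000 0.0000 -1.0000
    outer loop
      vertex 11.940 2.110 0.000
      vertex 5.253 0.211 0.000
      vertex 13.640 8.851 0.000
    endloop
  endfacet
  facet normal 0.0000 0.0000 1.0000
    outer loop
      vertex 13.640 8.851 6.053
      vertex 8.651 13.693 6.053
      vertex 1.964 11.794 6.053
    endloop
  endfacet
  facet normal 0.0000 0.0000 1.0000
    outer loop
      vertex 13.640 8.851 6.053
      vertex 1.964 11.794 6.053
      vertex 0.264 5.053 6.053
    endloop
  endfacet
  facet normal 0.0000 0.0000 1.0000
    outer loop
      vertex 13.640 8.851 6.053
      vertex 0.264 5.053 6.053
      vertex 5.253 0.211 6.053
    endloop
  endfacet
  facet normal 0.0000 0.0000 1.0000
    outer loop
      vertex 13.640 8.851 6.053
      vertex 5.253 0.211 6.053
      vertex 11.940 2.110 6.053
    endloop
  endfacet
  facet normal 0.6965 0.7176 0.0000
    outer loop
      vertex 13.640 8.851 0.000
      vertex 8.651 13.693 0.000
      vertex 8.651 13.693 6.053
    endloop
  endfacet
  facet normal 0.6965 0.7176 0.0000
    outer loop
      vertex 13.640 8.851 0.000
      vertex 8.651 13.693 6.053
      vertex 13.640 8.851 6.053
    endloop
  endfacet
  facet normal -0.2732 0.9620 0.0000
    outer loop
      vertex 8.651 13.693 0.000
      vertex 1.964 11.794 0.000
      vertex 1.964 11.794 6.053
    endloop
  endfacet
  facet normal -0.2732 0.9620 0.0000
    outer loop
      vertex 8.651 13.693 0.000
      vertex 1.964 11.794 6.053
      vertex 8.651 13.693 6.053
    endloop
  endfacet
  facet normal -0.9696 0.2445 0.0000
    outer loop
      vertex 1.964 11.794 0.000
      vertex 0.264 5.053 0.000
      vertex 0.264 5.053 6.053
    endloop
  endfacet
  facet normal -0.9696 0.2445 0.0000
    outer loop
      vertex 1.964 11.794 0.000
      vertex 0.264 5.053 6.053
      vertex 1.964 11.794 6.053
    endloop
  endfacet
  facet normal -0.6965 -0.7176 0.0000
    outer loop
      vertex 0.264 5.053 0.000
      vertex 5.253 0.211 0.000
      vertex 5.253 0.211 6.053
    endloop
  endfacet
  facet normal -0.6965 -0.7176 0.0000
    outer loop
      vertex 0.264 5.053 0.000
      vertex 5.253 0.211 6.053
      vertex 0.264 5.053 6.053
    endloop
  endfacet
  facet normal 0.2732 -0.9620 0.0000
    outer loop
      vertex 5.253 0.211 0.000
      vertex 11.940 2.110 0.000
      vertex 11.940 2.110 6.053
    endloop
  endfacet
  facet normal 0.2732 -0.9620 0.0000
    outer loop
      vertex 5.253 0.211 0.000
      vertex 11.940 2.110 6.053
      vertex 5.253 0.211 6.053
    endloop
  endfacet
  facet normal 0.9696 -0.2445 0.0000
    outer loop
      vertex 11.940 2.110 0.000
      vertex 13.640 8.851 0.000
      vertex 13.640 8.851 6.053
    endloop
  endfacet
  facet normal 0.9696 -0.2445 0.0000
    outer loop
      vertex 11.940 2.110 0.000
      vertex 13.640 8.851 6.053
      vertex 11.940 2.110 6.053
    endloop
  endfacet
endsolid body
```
; perimeter-only toolpath
G21 ; units = mm
G90 ; absolute positioning
G28 ; home
; layer 1
G0 Z0.757
G0 X13.640 Y8.851
G1 X8.651 Y13.693
G1 X1.964 Y11.794
G1 X0.264 Y5.053
G1 X5.253 Y0.211
G1 X11.940 Y2.110
G1 X13.640 Y8.851
; layer 2
G0 Z1.513
G0 X13.640 Y8.851
G1 X8.651 Y13.693
G1 X1.964 Y11.794
G1 X0.264 Y5.053
G1 X5.253 Y0.211
G1 X11.940 Y2.110
G1 X13.640 Y8.851
; layer 3
G0 Z2.270
G0 X13.640 Y8.851
G1 X8.651 Y13.693
G1 X1.964 Y11.794
G1 X0.264 Y5.053
G1 X5.253 Y0.211
G1 X11.940 Y2.110
G1 X13.640 Y8.851
; layer 4
G0 Z3.026
G0 X13.640 Y8.851
G1 X8.651 Y13.693
G1 X1.964 Y11.794
G1 X0.264 Y5.053
G1 X5.253 Y0.211
G1 X11.940 Y2.110
G1 X13.640 Y8.851
; layer 5
G0 Z3.783
G0 X13.640 Y8.851
G1 X8.651 Y13.693
G1 X1.964 Y11.794
G1 X0.264 Y5.053
G1 X5.253 Y0.211
G1 X11.940 Y2.110
G1 X13.640 Y8.851
; layer 6
G0 Z4.540
G0 X13.640 Y8.851
G1 X8.651 Y13.693
G1 X1.964 Y11.794
G1 X0.264 Y5.053
G1 X5.253 Y0.211
G1 X11.940 Y2.110
G1 X13.640 Y8.851
; layer 7
G0 Z5.296
G0 X13.640 Y8.851
G1 X8.651 Y13.693
G1 X1.964 Y11.794
G1 X0.264 Y5.053
G1 X5.253 Y0.211
G1 X11.940 Y2.110
G1 X13.640 Y8.851
; layer 8
G0 Z6.053
G0 X13.640 Y8.851
G1 X8.651 Y13.693
G1 X1.964 Y11.794
G1 X0.264 Y5.053
G1 X5.253 Y0.211
G1 X11.940 Y2.110
G1 X13.640 Y8.851
M2 ; end

The solid is a regular 6-sided prism (a cylinder approximated with 6 flat sides), circumscribed radius ≈ 6.95 mm, height ≈ 6.05 mm. Slicing at Δz = 0.757 mm — 8 equal slices spanning the solid's height, so layer i sits at z = i·h/8 — gives 8 non-empty perimeters. Each is a 6-segment closed polygon; G0 lifts to the layer z and rapids to the start vertex, then G1 traces the edges.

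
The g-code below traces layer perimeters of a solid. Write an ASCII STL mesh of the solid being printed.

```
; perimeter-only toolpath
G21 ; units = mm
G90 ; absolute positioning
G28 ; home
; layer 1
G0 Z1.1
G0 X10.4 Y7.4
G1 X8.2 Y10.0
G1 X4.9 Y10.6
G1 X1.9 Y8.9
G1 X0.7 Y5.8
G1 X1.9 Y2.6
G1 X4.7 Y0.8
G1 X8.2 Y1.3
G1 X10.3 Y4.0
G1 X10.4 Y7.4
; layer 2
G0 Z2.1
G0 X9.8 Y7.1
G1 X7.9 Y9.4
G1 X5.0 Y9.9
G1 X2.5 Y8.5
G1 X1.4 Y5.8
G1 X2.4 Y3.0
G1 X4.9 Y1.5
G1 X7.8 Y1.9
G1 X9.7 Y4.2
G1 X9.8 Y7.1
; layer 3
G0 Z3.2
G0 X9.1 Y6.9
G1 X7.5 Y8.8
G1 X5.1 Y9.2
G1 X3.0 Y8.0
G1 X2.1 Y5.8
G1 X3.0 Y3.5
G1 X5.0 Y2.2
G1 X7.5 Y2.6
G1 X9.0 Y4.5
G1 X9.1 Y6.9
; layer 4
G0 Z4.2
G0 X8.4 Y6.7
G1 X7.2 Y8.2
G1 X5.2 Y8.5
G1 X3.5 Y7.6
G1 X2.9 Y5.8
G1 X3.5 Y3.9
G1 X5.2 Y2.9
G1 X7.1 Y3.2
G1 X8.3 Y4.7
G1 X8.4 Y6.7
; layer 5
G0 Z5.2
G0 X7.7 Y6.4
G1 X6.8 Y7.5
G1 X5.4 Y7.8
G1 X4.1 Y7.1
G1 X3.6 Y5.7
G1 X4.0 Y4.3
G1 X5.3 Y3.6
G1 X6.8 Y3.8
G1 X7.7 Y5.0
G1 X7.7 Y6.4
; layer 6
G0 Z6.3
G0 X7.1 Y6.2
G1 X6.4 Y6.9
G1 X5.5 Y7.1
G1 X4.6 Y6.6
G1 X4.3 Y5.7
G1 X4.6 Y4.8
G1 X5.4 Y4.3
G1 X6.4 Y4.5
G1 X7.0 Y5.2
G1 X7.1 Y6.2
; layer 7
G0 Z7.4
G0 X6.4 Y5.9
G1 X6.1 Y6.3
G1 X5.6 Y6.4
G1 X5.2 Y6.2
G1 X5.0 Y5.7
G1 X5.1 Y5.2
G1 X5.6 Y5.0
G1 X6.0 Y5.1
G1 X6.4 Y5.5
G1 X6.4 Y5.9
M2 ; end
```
solid part
  facet normal 0.0000 0.0000 -1.0000
    outer loop
      vertex 4.8 11.3 0.0
      vertex 8.6 10.6 0.0
      vertex 11.1 7.6 0.0
    endloop
  endfacet
  facet normal 0.0000 0.0000 -1.0000
    outer loop
      vertex 1.4 9.4 0.0
      vertex 4.8 11.3 0.0
      vertex 11.1 7.6 0.0
    endloop
  endfacet
  facet normal 0.0000 0.0000 -1.0000
    outer loop
      vertex 0.0 5.8 0.0
      vertex 1.4 9.4 0.0
      vertex 11.1 7.6 0.0
    endloop
  endfacet
  facet normal 0.0000 0.0000 -1.0000
    outer loop
      vertex 1.3 2.1 0.0
      vertex 0.0 5.8 0.0
      vertex 11.1 7.6 0.0
    endloop
  endfacet
  facet normal 0.0000 0.0000 -1.0000
    outer loop
      vertex 4.6 0.1 0.0
      vertex 1.3 2.1 0.0
      vertex 11.1 7.6 0.0
    endloop
  endfacet
  facet normal 0.0000 0.0000 -1.0000
    outer loop
      vertex 8.5 0.7 0.0
      vertex 4.6 0.1 0.0
      vertex 11.1 7.6 0.0
    endloop
  endfacet
  facet normal 0.0000 0.0000 -1.0000
    outer loop
      vertex 11.0 3.7 0.0
      vertex 8.5 0.7 0.0
      vertex 11.1 7.6 0.0
    endloop
  endfacet
  facet normal 0.6474 0.5395 0.5383
    outer loop
      vertex 11.1 7.6 0.0
      vertex 8.6 10.6 0.0
      vertex 5.7 5.7 8.4
    endloop
  endfacet
  facet normal 0.1528 0.8298 0.5368
    outer loop
      vertex 8.6 10.6 0.0
      vertex 4.8 11.3 0.0
      vertex 5.7 5.7 8.4
    endloop
  endfacet
  facet normal -0.4120 0.7372 0.5356
    outer loop
      vertex 4.8 11.3 0.0
      vertex 1.4 9.4 0.0
      vertex 5.7 5.7 8.4
    endloop
  endfacet
  facet normal -0.7862 0.3057 0.5371
    outer loop
      vertex 1.4 9.4 0.0
      vertex 0.0 5.8 0.0
      vertex 5.7 5.7 8.4
    endloop
  endfacet
  facet normal -0.7960 -0.2797 0.5368
    outer loop
      vertex 0.0 5.8 0.0
      vertex 1.3 2.1 0.0
      vertex 5.7 5.7 8.4
    endloop
  endfacet
  facet normal -0.4369 -0.7210 0.5379
    outer loop
      vertex 1.3 2.1 0.0
      vertex 4.6 0.1 0.0
      vertex 5.7 5.7 8.4
    endloop
  endfacet
  facet normal 0.1281 -0.8329 0.5385
    outer loop
      vertex 4.6 0.1 0.0
      vertex 8.5 0.7 0.0
      vertex 5.7 5.7 8.4
    endloop
  endfacet
  facet normal 0.6479 -0.5399 0.5373
    outer loop
      vertex 8.5 0.7 0.0
      vertex 11.0 3.7 0.0
      vertex 5.7 5.7 8.4
    endloop
  endfacet
  facet normal 0.8432 -0.0216 0.5372
    outer loop
      vertex 11.0 3.7 0.0
      vertex 11.1 7.6 0.0
      vertex 5.7 5.7 8.4
    endloop
  endfacet
endsolid part

The G0 Z moves step by Δz≈1.1 mm. The G1 loops shrink linearly with z, so the solid tapers from its base footprint up to z≈8.4. Closing with a flat bottom cap and the tapered top and triangulating gives 16 facets — a regular 9-sided pyramid, base circumscribed radius ≈ 5.7 mm, apex at z ≈ 8.4 mm.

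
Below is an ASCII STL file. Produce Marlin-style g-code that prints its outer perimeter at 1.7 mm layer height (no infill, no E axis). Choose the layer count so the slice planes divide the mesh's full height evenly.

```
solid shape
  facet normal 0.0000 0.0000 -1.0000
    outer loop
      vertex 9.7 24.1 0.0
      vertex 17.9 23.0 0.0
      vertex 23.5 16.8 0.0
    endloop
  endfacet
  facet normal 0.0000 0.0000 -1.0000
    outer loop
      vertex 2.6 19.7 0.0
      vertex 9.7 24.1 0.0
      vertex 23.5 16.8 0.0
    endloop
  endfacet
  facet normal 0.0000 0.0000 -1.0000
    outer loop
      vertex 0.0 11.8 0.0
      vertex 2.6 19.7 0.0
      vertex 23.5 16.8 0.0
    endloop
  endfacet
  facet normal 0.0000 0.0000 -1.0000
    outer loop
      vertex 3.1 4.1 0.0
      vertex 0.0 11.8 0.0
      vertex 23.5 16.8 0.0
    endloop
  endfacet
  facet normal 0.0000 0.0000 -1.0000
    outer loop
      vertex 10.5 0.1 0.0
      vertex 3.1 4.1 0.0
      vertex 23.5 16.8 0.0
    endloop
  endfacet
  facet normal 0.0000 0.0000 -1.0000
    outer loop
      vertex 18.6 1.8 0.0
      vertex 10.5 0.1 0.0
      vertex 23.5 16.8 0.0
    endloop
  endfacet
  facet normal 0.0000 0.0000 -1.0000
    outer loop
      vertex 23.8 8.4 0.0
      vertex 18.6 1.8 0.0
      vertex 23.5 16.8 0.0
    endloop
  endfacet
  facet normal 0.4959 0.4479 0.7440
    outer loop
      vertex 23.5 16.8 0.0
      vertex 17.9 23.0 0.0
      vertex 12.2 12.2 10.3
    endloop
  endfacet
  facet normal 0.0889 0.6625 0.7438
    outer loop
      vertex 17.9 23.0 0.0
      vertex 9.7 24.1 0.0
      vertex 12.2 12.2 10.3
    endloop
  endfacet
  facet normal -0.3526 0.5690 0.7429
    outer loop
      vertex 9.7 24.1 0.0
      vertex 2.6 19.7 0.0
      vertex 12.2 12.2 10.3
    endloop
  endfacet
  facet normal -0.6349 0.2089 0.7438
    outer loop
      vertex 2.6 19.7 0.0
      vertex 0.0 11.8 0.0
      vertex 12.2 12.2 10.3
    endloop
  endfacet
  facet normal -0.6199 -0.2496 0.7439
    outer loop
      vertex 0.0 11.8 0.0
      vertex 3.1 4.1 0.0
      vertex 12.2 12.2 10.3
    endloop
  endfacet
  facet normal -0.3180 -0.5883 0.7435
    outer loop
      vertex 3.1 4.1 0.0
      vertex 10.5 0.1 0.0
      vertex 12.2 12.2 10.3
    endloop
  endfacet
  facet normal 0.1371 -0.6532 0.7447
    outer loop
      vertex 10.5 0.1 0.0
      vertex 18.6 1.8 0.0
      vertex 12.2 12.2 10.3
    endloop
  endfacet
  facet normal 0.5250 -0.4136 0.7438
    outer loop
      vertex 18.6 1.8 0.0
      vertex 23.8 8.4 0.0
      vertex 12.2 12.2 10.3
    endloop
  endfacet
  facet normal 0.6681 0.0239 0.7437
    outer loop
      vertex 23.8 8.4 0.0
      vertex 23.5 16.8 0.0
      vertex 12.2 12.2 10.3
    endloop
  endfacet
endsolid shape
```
; perimeter-only toolpath
G21 ; units = mm
G90 ; absolute positioning
G28 ; home
; layer 1
G0 Z1.7
G0 X21.6 Y16.0
G1 X16.9 Y21.2
G1 X10.1 Y22.1
G1 X4.2 Y18.4
G1 X2.0 Y11.9
G1 X4.6 Y5.4
G1 X10.8 Y2.1
G1 X17.5 Y3.5
G1 X21.9 Y9.0
G1 X21.6 Y16.0
; layer 2
G0 Z3.4
G0 X19.7 Y15.3
G1 X16.0 Y19.4
G1 X10.5 Y20.1
G1 X5.8 Y17.2
G1 X4.1 Y11.9
G1 X6.1 Y6.8
G1 X11.1 Y4.1
G1 X16.5 Y5.3
G1 X19.9 Y9.7
G1 X19.7 Y15.3
; layer 3
G0 Z5.2
G0 X17.9 Y14.5
G1 X15.0 Y17.6
G1 X10.9 Y18.1
G1 X7.4 Y15.9
G1 X6.1 Y12.0
G1 X7.6 Y8.1
G1 X11.3 Y6.1
G1 X15.4 Y7.0
G1 X18.0 Y10.3
G1 X17.9 Y14.5
; layer 4
G0 Z6.9
G0 X16.0 Y13.7
G1 X14.1 Y15.8
G1 X11.4 Y16.2
G1 X9.0 Y14.7
G1 X8.1 Y12.1
G1 X9.2 Y9.5
G1 X11.6 Y8.2
G1 X14.3 Y8.7
G1 X16.1 Y10.9
G1 X16.0 Y13.7
; layer 5
G0 Z8.6
G0 X14.1 Y13.0
G1 X13.1 Y14.0
G1 X11.8 Y14.2
G1 X10.6 Y13.4
G1 X10.2 Y12.1
G1 X10.7 Y10.8
G1 X11.9 Y10.2
G1 X13.3 Y10.5
G1 X14.1 Y11.6
G1 X14.1 Y13.0
M2 ; end

The solid is a regular 9-sided pyramid, base circumscribed radius ≈ 12.2 mm, apex at z ≈ 10.3 mm. Slicing at Δz = 1.7 mm — 6 equal slices spanning the solid's height, so layer i sits at z = i·h/6 — gives 5 non-empty perimeters. Each is a 9-segment closed polygon; G0 lifts to the layer z and rapids to the start vertex, then G1 traces the edges. The cross-section shrinks linearly with z (the slice at the apex is degenerate and omitted).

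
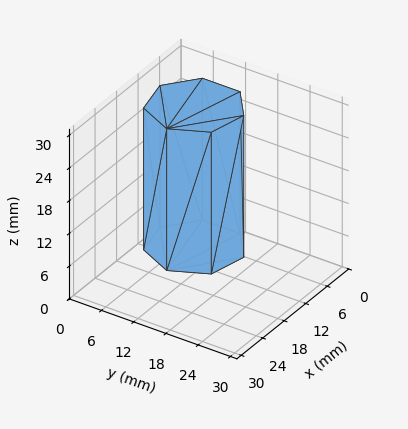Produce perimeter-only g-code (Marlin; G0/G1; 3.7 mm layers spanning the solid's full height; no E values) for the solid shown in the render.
Reading the render: the shape is a regular 7-sided prism (a cylinder approximated with 7 flat sides), circumscribed radius ≈ 8 mm, height ≈ 26 mm (dimensions read to the nearest mm from the axis ticks). For the g-code, the solid's height is divided into equal slices at the stated Δz and each level perimeter traced with G1 moves after a G0 lift.

; perimeter-only toolpath
G21 ; units = mm
G90 ; absolute positioning
G28 ; home
; layer 1
G0 Z3.7
G0 X16.0 Y8.0
G1 X13.0 Y14.3
G1 X6.2 Y15.8
G1 X0.8 Y11.5
G1 X0.8 Y4.5
G1 X6.2 Y0.2
G1 X13.0 Y1.7
G1 X16.0 Y8.0
; layer 2
G0 Z7.4
G0 X16.0 Y8.0
G1 X13.0 Y14.3
G1 X6.2 Y15.8
G1 X0.8 Y11.5
G1 X0.8 Y4.5
G1 X6.2 Y0.2
G1 X13.0 Y1.7
G1 X16.0 Y8.0
; layer 3
G0 Z11.1
G0 X16.0 Y8.0
G1 X13.0 Y14.3
G1 X6.2 Y15.8
G1 X0.8 Y11.5
G1 X0.8 Y4.5
G1 X6.2 Y0.2
G1 X13.0 Y1.7
G1 X16.0 Y8.0
; layer 4
G0 Z14.9
G0 X16.0 Y8.0
G1 X13.0 Y14.3
G1 X6.2 Y15.8
G1 X0.8 Y11.5
G1 X0.8 Y4.5
G1 X6.2 Y0.2
G1 X13.0 Y1.7
G1 X16.0 Y8.0
; layer 5
G0 Z18.6
G0 X16.0 Y8.0
G1 X13.0 Y14.3
G1 X6.2 Y15.8
G1 X0.8 Y11.5
G1 X0.8 Y4.5
G1 X6.2 Y0.2
G1 X13.0 Y1.7
G1 X16.0 Y8.0
; layer 6
G0 Z22.3
G0 X16.0 Y8.0
G1 X13.0 Y14.3
G1 X6.2 Y15.8
G1 X0.8 Y11.5
G1 X0.8 Y4.5
G1 X6.2 Y0.2
G1 X13.0 Y1.7
G1 X16.0 Y8.0
; layer 7
G0 Z26.0
G0 X16.0 Y8.0
G1 X13.0 Y14.3
G1 X6.2 Y15.8
G1 X0.8 Y11.5
G1 X0.8 Y4.5
G1 X6.2 Y0.2
G1 X13.0 Y1.7
G1 X16.0 Y8.0
M2 ; end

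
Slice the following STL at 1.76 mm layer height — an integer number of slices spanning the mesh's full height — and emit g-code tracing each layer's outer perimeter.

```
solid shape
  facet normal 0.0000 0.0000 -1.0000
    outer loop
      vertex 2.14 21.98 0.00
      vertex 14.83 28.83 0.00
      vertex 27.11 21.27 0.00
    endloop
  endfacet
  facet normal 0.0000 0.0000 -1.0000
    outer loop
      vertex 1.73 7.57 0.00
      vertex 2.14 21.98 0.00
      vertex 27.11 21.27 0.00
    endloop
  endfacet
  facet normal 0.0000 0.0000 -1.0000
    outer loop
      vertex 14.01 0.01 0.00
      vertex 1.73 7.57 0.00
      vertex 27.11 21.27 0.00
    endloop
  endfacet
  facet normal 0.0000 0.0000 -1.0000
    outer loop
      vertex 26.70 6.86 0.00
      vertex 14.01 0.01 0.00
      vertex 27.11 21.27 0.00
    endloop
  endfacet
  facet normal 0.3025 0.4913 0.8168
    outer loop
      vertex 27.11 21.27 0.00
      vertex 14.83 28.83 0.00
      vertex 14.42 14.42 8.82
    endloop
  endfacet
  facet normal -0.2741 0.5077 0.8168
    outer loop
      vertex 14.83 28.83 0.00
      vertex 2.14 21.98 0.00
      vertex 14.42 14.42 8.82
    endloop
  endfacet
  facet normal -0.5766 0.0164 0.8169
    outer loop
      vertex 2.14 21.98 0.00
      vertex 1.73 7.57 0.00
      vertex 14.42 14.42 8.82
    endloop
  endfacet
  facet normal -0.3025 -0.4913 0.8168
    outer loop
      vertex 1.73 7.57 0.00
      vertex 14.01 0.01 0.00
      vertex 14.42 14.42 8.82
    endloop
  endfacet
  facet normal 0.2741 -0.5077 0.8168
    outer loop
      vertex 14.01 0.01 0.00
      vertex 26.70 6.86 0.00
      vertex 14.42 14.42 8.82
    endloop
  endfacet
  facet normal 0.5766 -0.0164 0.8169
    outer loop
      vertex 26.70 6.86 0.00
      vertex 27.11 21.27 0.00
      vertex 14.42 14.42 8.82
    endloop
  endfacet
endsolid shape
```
; perimeter-only toolpath
G21 ; units = mm
G90 ; absolute positioning
G28 ; home
; layer 1
G0 Z1.76
G0 X24.57 Y19.90
G1 X14.75 Y25.95
G1 X4.60 Y20.47
G1 X4.27 Y8.94
G1 X14.09 Y2.89
G1 X24.24 Y8.37
G1 X24.57 Y19.90
; layer 2
G0 Z3.53
G0 X22.03 Y18.53
G1 X14.67 Y23.07
G1 X7.05 Y18.96
G1 X6.81 Y10.31
G1 X14.17 Y5.77
G1 X21.79 Y9.88
G1 X22.03 Y18.53
; layer 3
G0 Z5.29
G0 X19.50 Y17.16
G1 X14.58 Y20.18
G1 X9.51 Y17.44
G1 X9.34 Y11.68
G1 X14.26 Y8.66
G1 X19.33 Y11.40
G1 X19.50 Y17.16
; layer 4
G0 Z7.06
G0 X16.96 Y15.79
G1 X14.50 Y17.30
G1 X11.96 Y15.93
G1 X11.88 Y13.05
G1 X14.34 Y11.54
G1 X16.88 Y12.91
G1 X16.96 Y15.79
M2 ; end

The solid is a regular 6-sided pyramid, base circumscribed radius ≈ 14.4 mm, apex at z ≈ 8.82 mm. Slicing at Δz = 1.76 mm — 5 equal slices spanning the solid's height, so layer i sits at z = i·h/5 — gives 4 non-empty perimeters. Each is a 6-segment closed polygon; G0 lifts to the layer z and rapids to the start vertex, then G1 traces the edges. The cross-section shrinks linearly with z (the slice at the apex is degenerate and omitted).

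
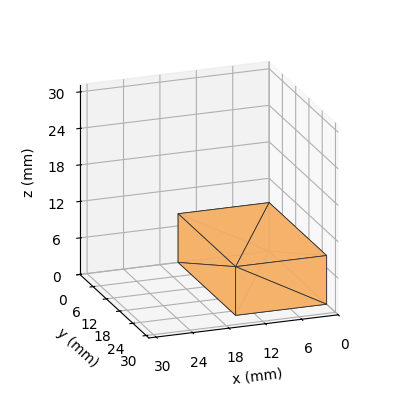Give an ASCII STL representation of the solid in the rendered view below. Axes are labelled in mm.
Reading the render: the shape is a rectangular box, roughly 15 × 26 mm footprint and 8 mm tall (dimensions read to the nearest mm from the axis ticks). For the STL, each face is triangulated and given an outward normal.

solid part
  facet normal 0.0000 0.0000 -1.0000
    outer loop
      vertex 15.0 26.0 0.0
      vertex 15.0 0.0 0.0
      vertex 0.0 0.0 0.0
    endloop
  endfacet
  facet normal 0.0000 0.0000 -1.0000
    outer loop
      vertex 0.0 26.0 0.0
      vertex 15.0 26.0 0.0
      vertex 0.0 0.0 0.0
    endloop
  endfacet
  facet normal 0.0000 0.0000 1.0000
    outer loop
      vertex 0.0 0.0 8.0
      vertex 15.0 0.0 8.0
      vertex 15.0 26.0 8.0
    endloop
  endfacet
  facet normal 0.0000 0.0000 1.0000
    outer loop
      vertex 0.0 0.0 8.0
      vertex 15.0 26.0 8.0
      vertex 0.0 26.0 8.0
    endloop
  endfacet
  facet normal 0.0000 -1.0000 0.0000
    outer loop
      vertex 0.0 0.0 0.0
      vertex 15.0 0.0 0.0
      vertex 15.0 0.0 8.0
    endloop
  endfacet
  facet normal 0.0000 -1.0000 0.0000
    outer loop
      vertex 0.0 0.0 0.0
      vertex 15.0 0.0 8.0
      vertex 0.0 0.0 8.0
    endloop
  endfacet
  facet normal 0.0000 1.0000 0.0000
    outer loop
      vertex 15.0 26.0 8.0
      vertex 15.0 26.0 0.0
      vertex 0.0 26.0 0.0
    endloop
  endfacet
  facet normal 0.0000 1.0000 0.0000
    outer loop
      vertex 0.0 26.0 8.0
      vertex 15.0 26.0 8.0
      vertex 0.0 26.0 0.0
    endloop
  endfacet
  facet normal -1.0000 0.0000 0.0000
    outer loop
      vertex 0.0 26.0 8.0
      vertex 0.0 26.0 0.0
      vertex 0.0 0.0 0.0
    endloop
  endfacet
  facet normal -1.0000 0.0000 0.0000
    outer loop
      vertex 0.0 0.0 8.0
      vertex 0.0 26.0 8.0
      vertex 0.0 0.0 0.0
    endloop
  endfacet
  facet normal 1.0000 0.0000 0.0000
    outer loop
      vertex 15.0 0.0 0.0
      vertex 15.0 26.0 0.0
      vertex 15.0 26.0 8.0
    endloop
  endfacet
  facet normal 1.0000 0.0000 0.0000
    outer loop
      vertex 15.0 0.0 0.0
      vertex 15.0 26.0 8.0
      vertex 15.0 0.0 8.0
    endloop
  endfacet
endsolid part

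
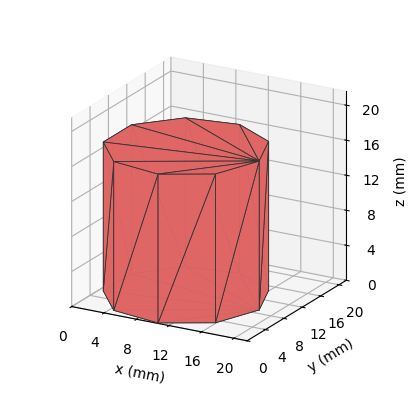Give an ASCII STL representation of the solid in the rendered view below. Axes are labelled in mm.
Reading the render: the shape is a regular 9-sided prism (a cylinder approximated with 9 flat sides), circumscribed radius ≈ 9 mm, height ≈ 17 mm (dimensions read to the nearest mm from the axis ticks). For the STL, each face is triangulated and given an outward normal.

solid part
  facet normal 0.0000 0.0000 -1.0000
    outer loop
      vertex 10.563 17.863 0.000
      vertex 15.894 14.785 0.000
      vertex 18.000 9.000 0.000
    endloop
  endfacet
  facet normal 0.0000 0.0000 -1.0000
    outer loop
      vertex 4.500 16.794 0.000
      vertex 10.563 17.863 0.000
      vertex 18.000 9.000 0.000
    endloop
  endfacet
  facet normal 0.0000 0.0000 -1.0000
    outer loop
      vertex 0.543 12.078 0.000
      vertex 4.500 16.794 0.000
      vertex 18.000 9.000 0.000
    endloop
  endfacet
  facet normal 0.0000 0.0000 -1.0000
    outer loop
      vertex 0.543 5.922 0.000
      vertex 0.543 12.078 0.000
      vertex 18.000 9.000 0.000
    endloop
  endfacet
  facet normal 0.0000 0.0000 -1.0000
    outer loop
      vertex 4.500 1.206 0.000
      vertex 0.543 5.922 0.000
      vertex 18.000 9.000 0.000
    endloop
  endfacet
  facet normal 0.0000 0.0000 -1.0000
    outer loop
      vertex 10.563 0.137 0.000
      vertex 4.500 1.206 0.000
      vertex 18.000 9.000 0.000
    endloop
  endfacet
  facet normal 0.0000 0.0000 -1.0000
    outer loop
      vertex 15.894 3.215 0.000
      vertex 10.563 0.137 0.000
      vertex 18.000 9.000 0.000
    endloop
  endfacet
  facet normal 0.0000 0.0000 1.0000
    outer loop
      vertex 18.000 9.000 17.000
      vertex 15.894 14.785 17.000
      vertex 10.563 17.863 17.000
    endloop
  endfacet
  facet normal 0.0000 0.0000 1.0000
    outer loop
      vertex 18.000 9.000 17.000
      vertex 10.563 17.863 17.000
      vertex 4.500 16.794 17.000
    endloop
  endfacet
  facet normal 0.0000 0.0000 1.0000
    outer loop
      vertex 18.000 9.000 17.000
      vertex 4.500 16.794 17.000
      vertex 0.543 12.078 17.000
    endloop
  endfacet
  facet normal 0.0000 0.0000 1.0000
    outer loop
      vertex 18.000 9.000 17.000
      vertex 0.543 12.078 17.000
      vertex 0.543 5.922 17.000
    endloop
  endfacet
  facet normal 0.0000 0.0000 1.0000
    outer loop
      vertex 18.000 9.000 17.000
      vertex 0.543 5.922 17.000
      vertex 4.500 1.206 17.000
    endloop
  endfacet
  facet normal 0.0000 0.0000 1.0000
    outer loop
      vertex 18.000 9.000 17.000
      vertex 4.500 1.206 17.000
      vertex 10.563 0.137 17.000
    endloop
  endfacet
  facet normal 0.0000 0.0000 1.0000
    outer loop
      vertex 18.000 9.000 17.000
      vertex 10.563 0.137 17.000
      vertex 15.894 3.215 17.000
    endloop
  endfacet
  facet normal 0.9397 0.3421 0.0000
    outer loop
      vertex 18.000 9.000 0.000
      vertex 15.894 14.785 0.000
      vertex 15.894 14.785 17.000
    endloop
  endfacet
  facet normal 0.9397 0.3421 0.0000
    outer loop
      vertex 18.000 9.000 0.000
      vertex 15.894 14.785 17.000
      vertex 18.000 9.000 17.000
    endloop
  endfacet
  facet normal 0.5000 0.8660 0.0000
    outer loop
      vertex 15.894 14.785 0.000
      vertex 10.563 17.863 0.000
      vertex 10.563 17.863 17.000
    endloop
  endfacet
  facet normal 0.5000 0.8660 0.0000
    outer loop
      vertex 15.894 14.785 0.000
      vertex 10.563 17.863 17.000
      vertex 15.894 14.785 17.000
    endloop
  endfacet
  facet normal -0.1736 0.9848 0.0000
    outer loop
      vertex 10.563 17.863 0.000
      vertex 4.500 16.794 0.000
      vertex 4.500 16.794 17.000
    endloop
  endfacet
  facet normal -0.1736 0.9848 0.0000
    outer loop
      vertex 10.563 17.863 0.000
      vertex 4.500 16.794 17.000
      vertex 10.563 17.863 17.000
    endloop
  endfacet
  facet normal -0.7661 0.6428 0.0000
    outer loop
      vertex 4.500 16.794 0.000
      vertex 0.543 12.078 0.000
      vertex 0.543 12.078 17.000
    endloop
  endfacet
  facet normal -0.7661 0.6428 0.0000
    outer loop
      vertex 4.500 16.794 0.000
      vertex 0.543 12.078 17.000
      vertex 4.500 16.794 17.000
    endloop
  endfacet
  facet normal -1.0000 0.0000 0.0000
    outer loop
      vertex 0.543 12.078 0.000
      vertex 0.543 5.922 0.000
      vertex 0.543 5.922 17.000
    endloop
  endfacet
  facet normal -1.0000 0.0000 0.0000
    outer loop
      vertex 0.543 12.078 0.000
      vertex 0.543 5.922 17.000
      vertex 0.543 12.078 17.000
    endloop
  endfacet
  facet normal -0.7661 -0.6428 0.0000
    outer loop
      vertex 0.543 5.922 0.000
      vertex 4.500 1.206 0.000
      vertex 4.500 1.206 17.000
    endloop
  endfacet
  facet normal -0.7661 -0.6428 0.0000
    outer loop
      vertex 0.543 5.922 0.000
      vertex 4.500 1.206 17.000
      vertex 0.543 5.922 17.000
    endloop
  endfacet
  facet normal -0.1736 -0.9848 0.0000
    outer loop
      vertex 4.500 1.206 0.000
      vertex 10.563 0.137 0.000
      vertex 10.563 0.137 17.000
    endloop
  endfacet
  facet normal -0.1736 -0.9848 0.0000
    outer loop
      vertex 4.500 1.206 0.000
      vertex 10.563 0.137 17.000
      vertex 4.500 1.206 17.000
    endloop
  endfacet
  facet normal 0.5000 -0.8660 0.0000
    outer loop
      vertex 10.563 0.137 0.000
      vertex 15.894 3.215 0.000
      vertex 15.894 3.215 17.000
    endloop
  endfacet
  facet normal 0.5000 -0.8660 0.0000
    outer loop
      vertex 10.563 0.137 0.000
      vertex 15.894 3.215 17.000
      vertex 10.563 0.137 17.000
    endloop
  endfacet
  facet normal 0.9397 -0.3421 0.0000
    outer loop
      vertex 15.894 3.215 0.000
      vertex 18.000 9.000 0.000
      vertex 18.000 9.000 17.000
    endloop
  endfacet
  facet normal 0.9397 -0.3421 0.0000
    outer loop
      vertex 15.894 3.215 0.000
      vertex 18.000 9.000 17.000
      vertex 15.894 3.215 17.000
    endloop
  endfacet
endsolid part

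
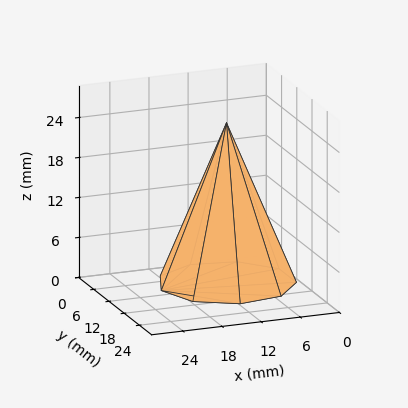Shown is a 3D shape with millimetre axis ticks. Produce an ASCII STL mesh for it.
Reading the render: the shape is a regular 9-sided pyramid, base circumscribed radius ≈ 10 mm, apex at z ≈ 24 mm (dimensions read to the nearest mm from the axis ticks). For the STL, each face is triangulated and given an outward normal.

solid part
  facet normal 0.0000 0.0000 -1.0000
    outer loop
      vertex 11.736 19.848 0.000
      vertex 17.660 16.428 0.000
      vertex 20.000 10.000 0.000
    endloop
  endfacet
  facet normal 0.0000 0.0000 -1.0000
    outer loop
      vertex 5.000 18.660 0.000
      vertex 11.736 19.848 0.000
      vertex 20.000 10.000 0.000
    endloop
  endfacet
  facet normal 0.0000 0.0000 -1.0000
    outer loop
      vertex 0.603 13.420 0.000
      vertex 5.000 18.660 0.000
      vertex 20.000 10.000 0.000
    endloop
  endfacet
  facet normal 0.0000 0.0000 -1.0000
    outer loop
      vertex 0.603 6.580 0.000
      vertex 0.603 13.420 0.000
      vertex 20.000 10.000 0.000
    endloop
  endfacet
  facet normal 0.0000 0.0000 -1.0000
    outer loop
      vertex 5.000 1.340 0.000
      vertex 0.603 6.580 0.000
      vertex 20.000 10.000 0.000
    endloop
  endfacet
  facet normal 0.0000 0.0000 -1.0000
    outer loop
      vertex 11.736 0.152 0.000
      vertex 5.000 1.340 0.000
      vertex 20.000 10.000 0.000
    endloop
  endfacet
  facet normal 0.0000 0.0000 -1.0000
    outer loop
      vertex 17.660 3.572 0.000
      vertex 11.736 0.152 0.000
      vertex 20.000 10.000 0.000
    endloop
  endfacet
  facet normal 0.8750 0.3185 0.3646
    outer loop
      vertex 20.000 10.000 0.000
      vertex 17.660 16.428 0.000
      vertex 10.000 10.000 24.000
    endloop
  endfacet
  facet normal 0.4656 0.8064 0.3646
    outer loop
      vertex 17.660 16.428 0.000
      vertex 11.736 19.848 0.000
      vertex 10.000 10.000 24.000
    endloop
  endfacet
  facet normal -0.1617 0.9170 0.3646
    outer loop
      vertex 11.736 19.848 0.000
      vertex 5.000 18.660 0.000
      vertex 10.000 10.000 24.000
    endloop
  endfacet
  facet normal -0.7133 0.5986 0.3646
    outer loop
      vertex 5.000 18.660 0.000
      vertex 0.603 13.420 0.000
      vertex 10.000 10.000 24.000
    endloop
  endfacet
  facet normal -0.9312 0.0000 0.3646
    outer loop
      vertex 0.603 13.420 0.000
      vertex 0.603 6.580 0.000
      vertex 10.000 10.000 24.000
    endloop
  endfacet
  facet normal -0.7133 -0.5986 0.3646
    outer loop
      vertex 0.603 6.580 0.000
      vertex 5.000 1.340 0.000
      vertex 10.000 10.000 24.000
    endloop
  endfacet
  facet normal -0.1617 -0.9170 0.3646
    outer loop
      vertex 5.000 1.340 0.000
      vertex 11.736 0.152 0.000
      vertex 10.000 10.000 24.000
    endloop
  endfacet
  facet normal 0.4656 -0.8064 0.3646
    outer loop
      vertex 11.736 0.152 0.000
      vertex 17.660 3.572 0.000
      vertex 10.000 10.000 24.000
    endloop
  endfacet
  facet normal 0.8750 -0.3185 0.3646
    outer loop
      vertex 17.660 3.572 0.000
      vertex 20.000 10.000 0.000
      vertex 10.000 10.000 24.000
    endloop
  endfacet
endsolid part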